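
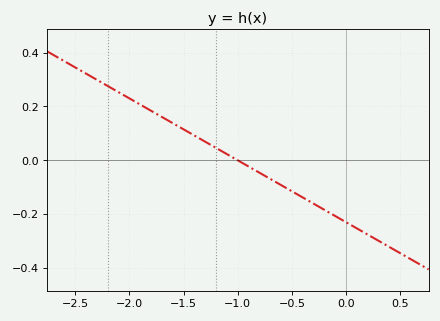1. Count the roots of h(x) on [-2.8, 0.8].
1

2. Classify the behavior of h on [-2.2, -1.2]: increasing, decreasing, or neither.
decreasing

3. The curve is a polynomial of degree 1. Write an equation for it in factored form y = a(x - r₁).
y = -0.23(x + 1)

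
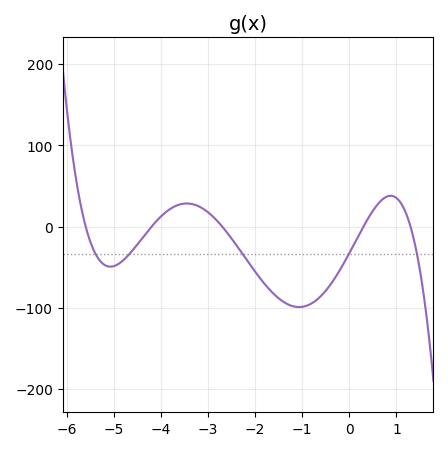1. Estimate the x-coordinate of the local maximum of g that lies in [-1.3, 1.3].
0.8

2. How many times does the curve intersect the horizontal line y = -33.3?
5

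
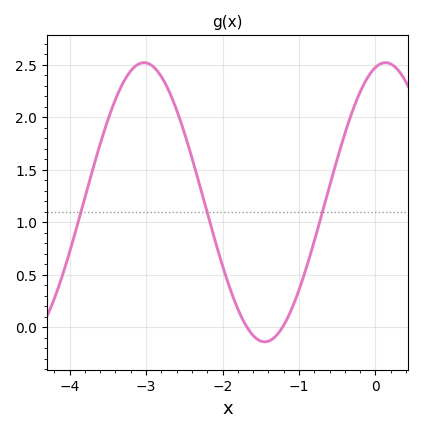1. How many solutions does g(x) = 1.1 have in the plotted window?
3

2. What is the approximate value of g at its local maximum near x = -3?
2.52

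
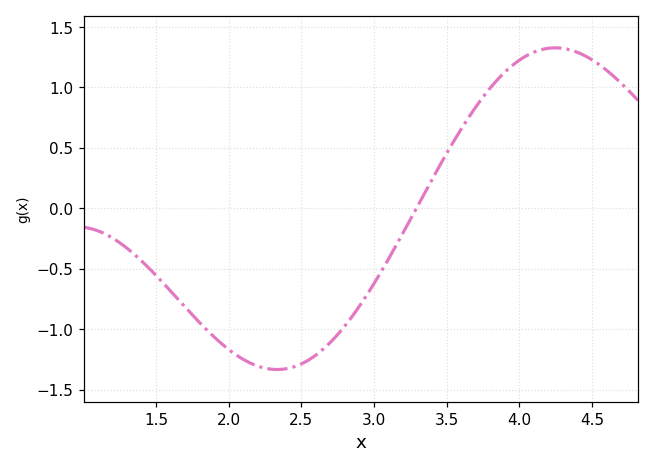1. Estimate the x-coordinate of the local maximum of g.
4.2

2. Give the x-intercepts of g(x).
3.3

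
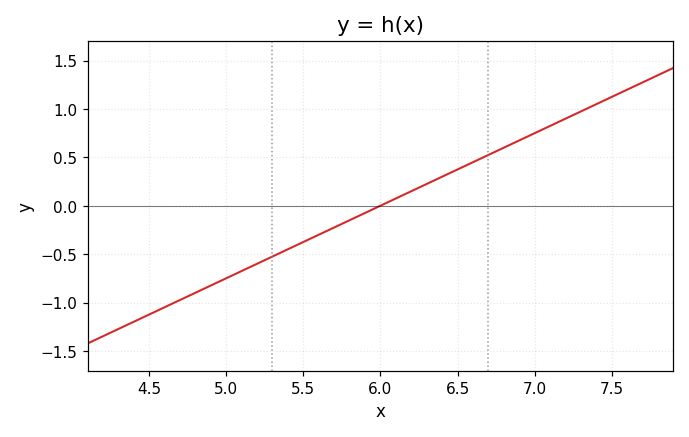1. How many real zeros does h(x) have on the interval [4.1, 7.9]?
1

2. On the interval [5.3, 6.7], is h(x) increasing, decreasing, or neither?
increasing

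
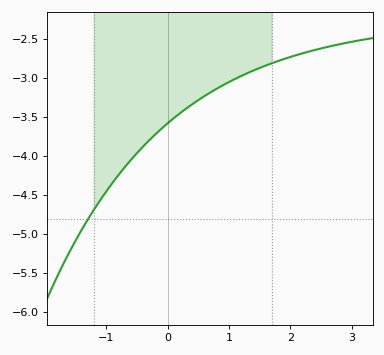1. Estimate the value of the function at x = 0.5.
-3.28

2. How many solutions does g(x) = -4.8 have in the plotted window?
1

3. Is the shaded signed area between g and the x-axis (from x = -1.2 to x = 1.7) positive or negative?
negative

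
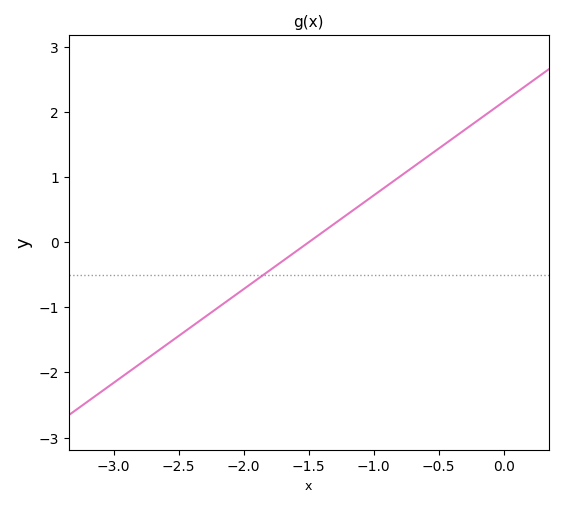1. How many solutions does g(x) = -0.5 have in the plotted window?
1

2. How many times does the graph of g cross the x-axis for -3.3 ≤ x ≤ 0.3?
1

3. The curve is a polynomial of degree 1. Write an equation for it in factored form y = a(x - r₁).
y = 1.44(x + 1.5)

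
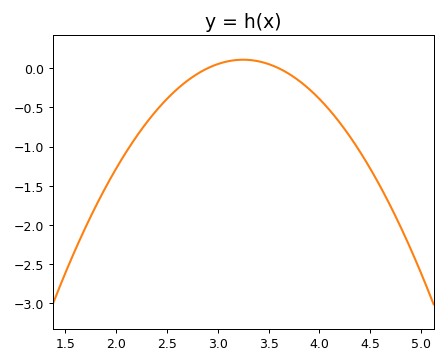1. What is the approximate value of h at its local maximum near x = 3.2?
0.1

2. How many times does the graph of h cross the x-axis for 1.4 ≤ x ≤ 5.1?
2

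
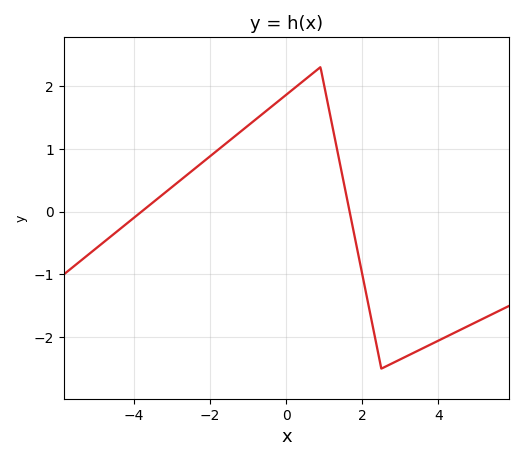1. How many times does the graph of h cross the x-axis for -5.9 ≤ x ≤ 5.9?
2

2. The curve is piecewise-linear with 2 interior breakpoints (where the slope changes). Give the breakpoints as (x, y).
(0.9, 2.3); (2.5, -2.5)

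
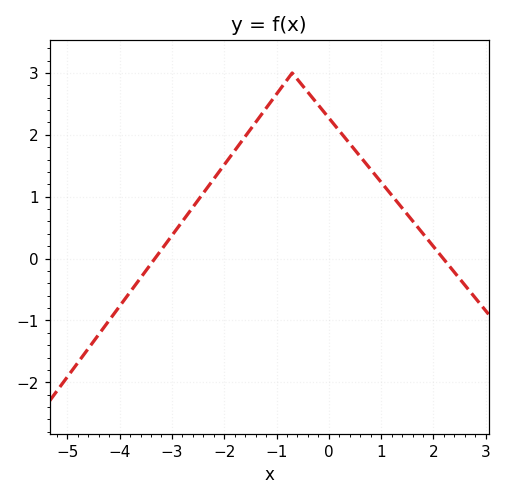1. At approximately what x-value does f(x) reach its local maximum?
-0.702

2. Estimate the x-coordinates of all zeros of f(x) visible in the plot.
-3.33, 2.19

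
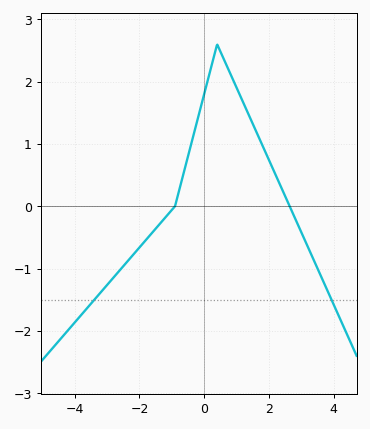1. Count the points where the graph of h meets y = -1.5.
2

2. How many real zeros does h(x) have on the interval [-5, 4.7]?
2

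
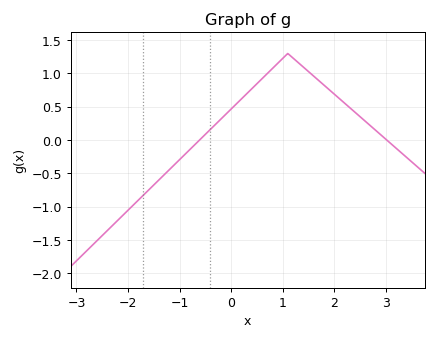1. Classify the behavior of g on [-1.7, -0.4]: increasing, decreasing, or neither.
increasing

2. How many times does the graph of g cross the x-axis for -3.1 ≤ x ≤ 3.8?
2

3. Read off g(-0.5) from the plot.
0.084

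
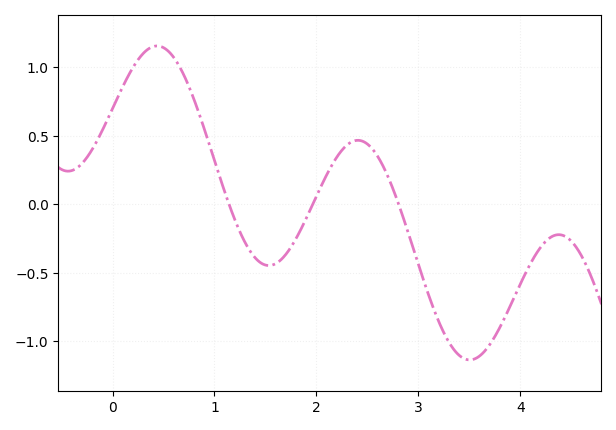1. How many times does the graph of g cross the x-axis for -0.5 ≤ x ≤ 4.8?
3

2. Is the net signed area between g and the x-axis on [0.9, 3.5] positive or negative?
negative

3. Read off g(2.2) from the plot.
0.35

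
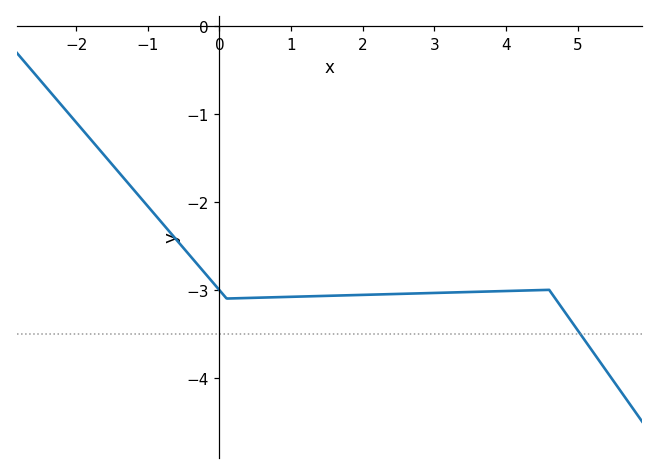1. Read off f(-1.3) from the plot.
-1.76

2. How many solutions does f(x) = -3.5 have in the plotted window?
1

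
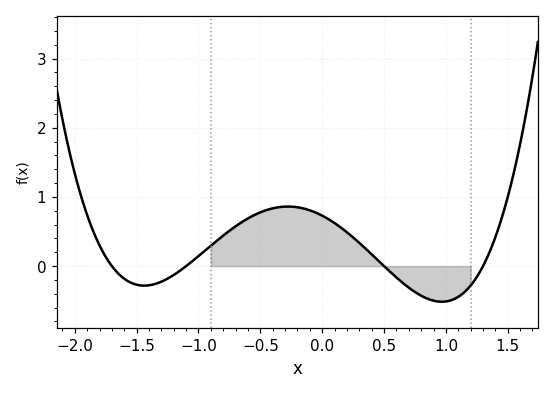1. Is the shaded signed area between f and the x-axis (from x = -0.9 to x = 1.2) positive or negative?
positive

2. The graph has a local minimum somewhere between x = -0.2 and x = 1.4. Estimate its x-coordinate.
1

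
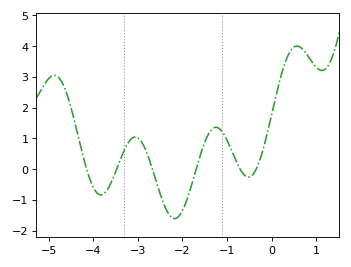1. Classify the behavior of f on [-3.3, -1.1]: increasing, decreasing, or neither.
neither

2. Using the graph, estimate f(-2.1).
-1.6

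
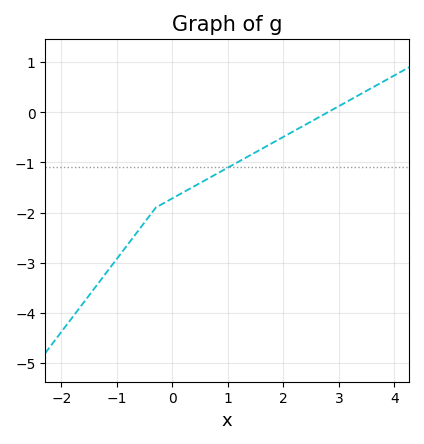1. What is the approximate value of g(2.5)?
-0.184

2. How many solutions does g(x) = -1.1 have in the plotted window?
1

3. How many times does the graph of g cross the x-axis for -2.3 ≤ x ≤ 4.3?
1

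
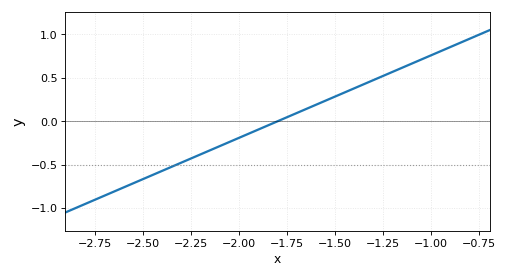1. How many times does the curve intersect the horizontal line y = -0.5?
1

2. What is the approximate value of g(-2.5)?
-0.65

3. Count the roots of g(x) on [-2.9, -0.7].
1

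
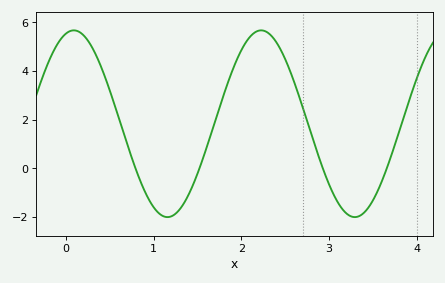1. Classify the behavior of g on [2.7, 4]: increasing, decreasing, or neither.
neither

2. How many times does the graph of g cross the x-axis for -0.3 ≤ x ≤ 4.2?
4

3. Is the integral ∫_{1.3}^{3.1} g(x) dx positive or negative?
positive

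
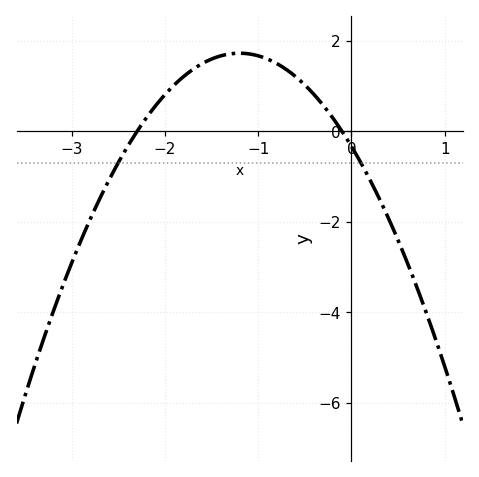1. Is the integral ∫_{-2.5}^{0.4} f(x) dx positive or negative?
positive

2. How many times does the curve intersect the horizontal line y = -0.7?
2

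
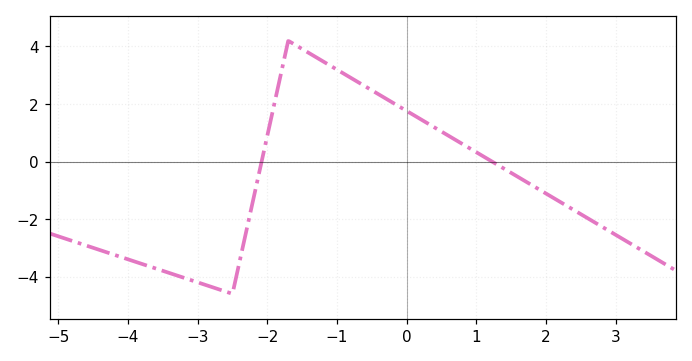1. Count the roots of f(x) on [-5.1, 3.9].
2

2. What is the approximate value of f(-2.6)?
-4.52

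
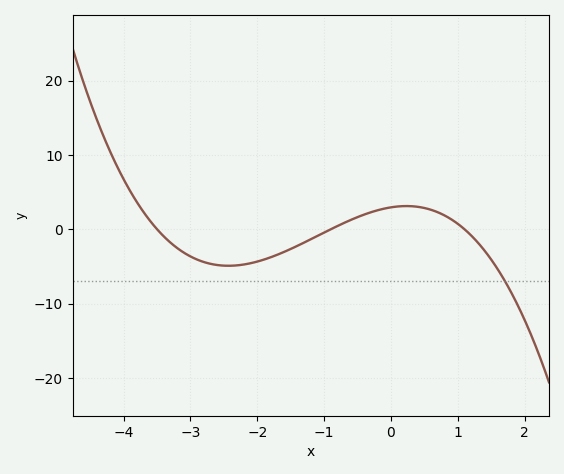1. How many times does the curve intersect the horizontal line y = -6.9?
1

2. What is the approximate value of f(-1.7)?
-3.43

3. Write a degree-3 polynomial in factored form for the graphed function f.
y = -0.85(x + 3.5)(x + 0.9)(x - 1.1)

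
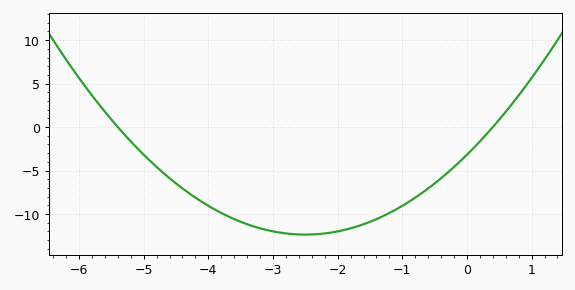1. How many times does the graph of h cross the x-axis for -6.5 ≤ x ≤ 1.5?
2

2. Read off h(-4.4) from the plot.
-7.06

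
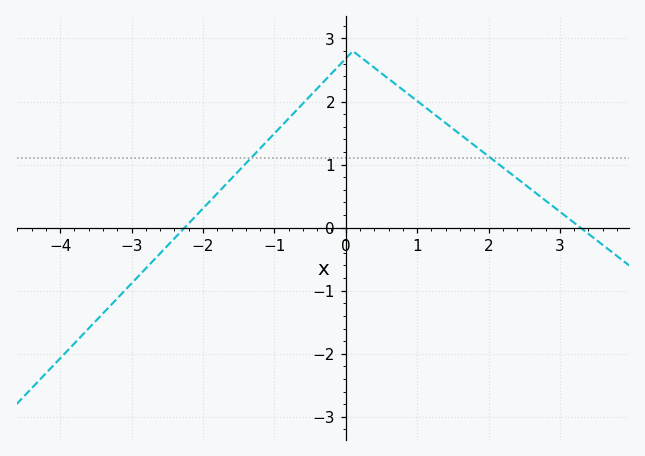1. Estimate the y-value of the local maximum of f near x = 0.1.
2.8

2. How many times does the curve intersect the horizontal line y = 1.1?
2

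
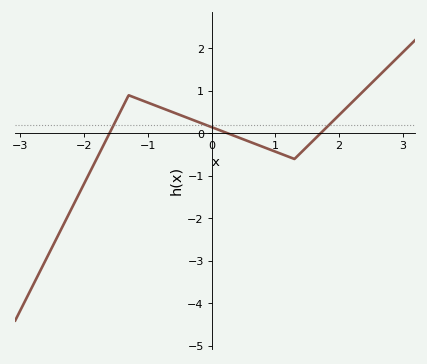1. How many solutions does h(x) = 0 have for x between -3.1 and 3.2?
3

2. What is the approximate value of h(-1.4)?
0.602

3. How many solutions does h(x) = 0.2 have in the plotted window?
3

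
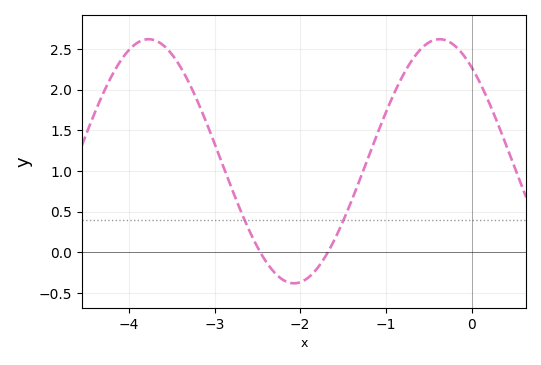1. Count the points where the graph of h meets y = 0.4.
2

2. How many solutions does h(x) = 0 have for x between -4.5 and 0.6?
2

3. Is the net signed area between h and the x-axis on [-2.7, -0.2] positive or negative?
positive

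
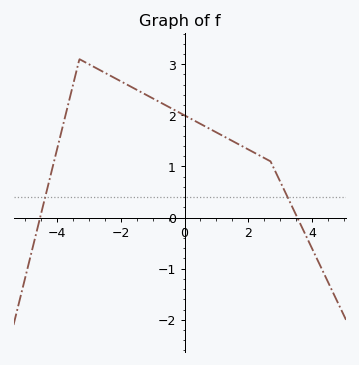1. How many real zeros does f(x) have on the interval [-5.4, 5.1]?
2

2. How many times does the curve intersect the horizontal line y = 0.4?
2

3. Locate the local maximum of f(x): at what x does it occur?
-3.3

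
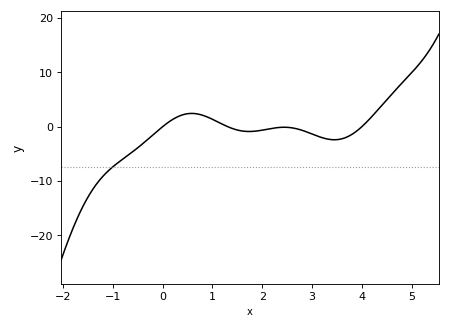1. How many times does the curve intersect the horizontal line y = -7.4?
1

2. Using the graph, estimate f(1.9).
-0.789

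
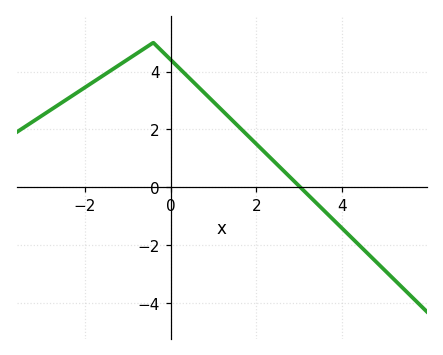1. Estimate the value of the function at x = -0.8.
4.61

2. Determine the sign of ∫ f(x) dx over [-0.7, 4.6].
positive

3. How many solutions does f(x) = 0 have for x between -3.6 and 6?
1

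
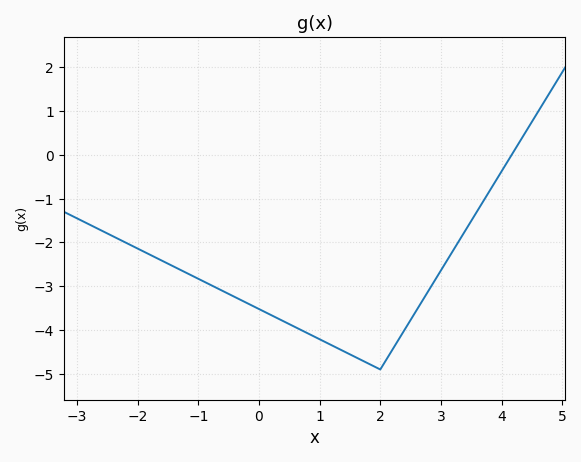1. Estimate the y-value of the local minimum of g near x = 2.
-4.9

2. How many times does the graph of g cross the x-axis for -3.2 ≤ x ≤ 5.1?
1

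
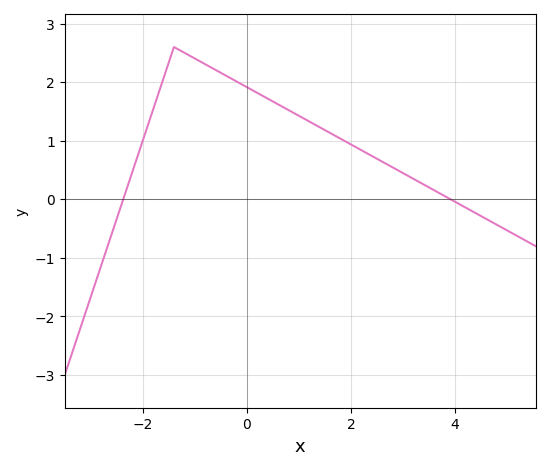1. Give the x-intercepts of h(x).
-2.37, 3.91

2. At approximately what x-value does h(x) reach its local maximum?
-1.4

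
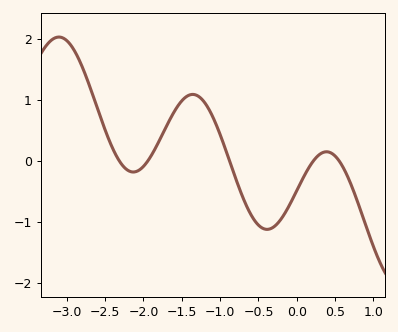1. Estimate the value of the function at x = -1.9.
0.1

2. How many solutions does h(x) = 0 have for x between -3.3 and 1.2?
5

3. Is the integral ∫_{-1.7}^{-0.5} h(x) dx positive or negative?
positive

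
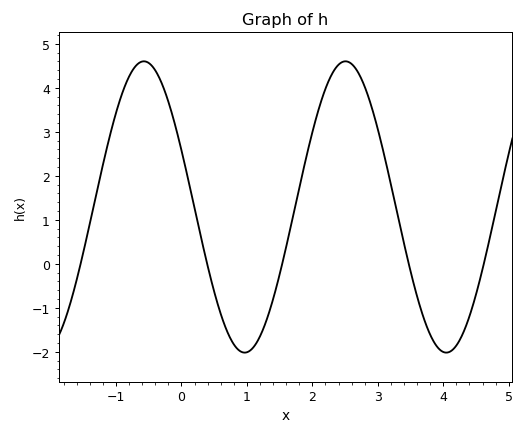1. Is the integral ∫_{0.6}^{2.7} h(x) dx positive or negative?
positive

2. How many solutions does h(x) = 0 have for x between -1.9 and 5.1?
5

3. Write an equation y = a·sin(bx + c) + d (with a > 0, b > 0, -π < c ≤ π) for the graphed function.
y = 3.31sin(2.04x + 2.74) + 1.29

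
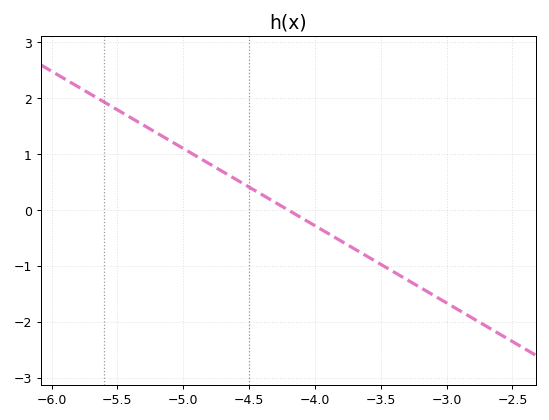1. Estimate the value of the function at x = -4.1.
-0.138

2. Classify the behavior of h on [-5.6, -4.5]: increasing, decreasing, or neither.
decreasing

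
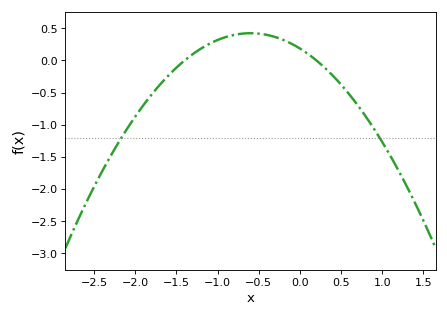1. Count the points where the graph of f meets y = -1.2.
2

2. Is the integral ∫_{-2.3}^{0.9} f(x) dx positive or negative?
negative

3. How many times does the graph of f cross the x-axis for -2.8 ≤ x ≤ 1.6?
2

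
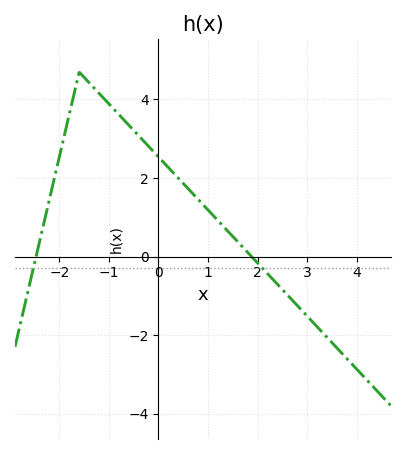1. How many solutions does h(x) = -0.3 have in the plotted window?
2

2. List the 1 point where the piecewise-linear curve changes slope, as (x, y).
(-1.6, 4.7)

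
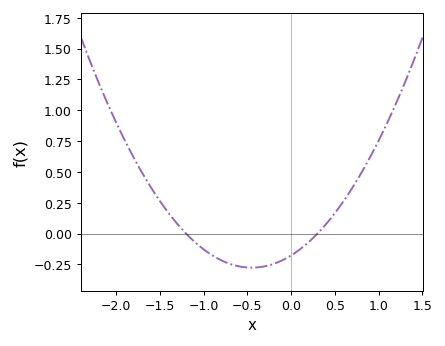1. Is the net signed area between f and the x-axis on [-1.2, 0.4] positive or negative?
negative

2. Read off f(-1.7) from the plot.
0.5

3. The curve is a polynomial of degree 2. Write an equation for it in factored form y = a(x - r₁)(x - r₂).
y = 0.49(x + 1.2)(x - 0.3)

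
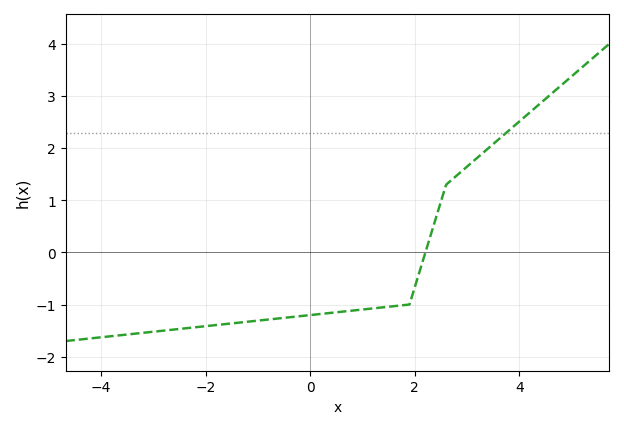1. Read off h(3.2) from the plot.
1.82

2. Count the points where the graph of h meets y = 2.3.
1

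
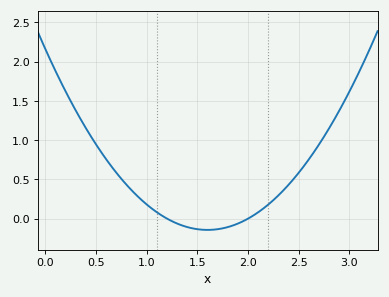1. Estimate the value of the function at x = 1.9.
-0.05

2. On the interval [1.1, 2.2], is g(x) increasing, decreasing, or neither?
neither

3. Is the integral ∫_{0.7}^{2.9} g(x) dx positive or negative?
positive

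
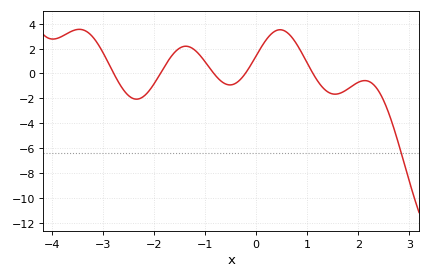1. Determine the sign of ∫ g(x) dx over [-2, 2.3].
positive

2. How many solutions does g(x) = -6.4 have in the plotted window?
1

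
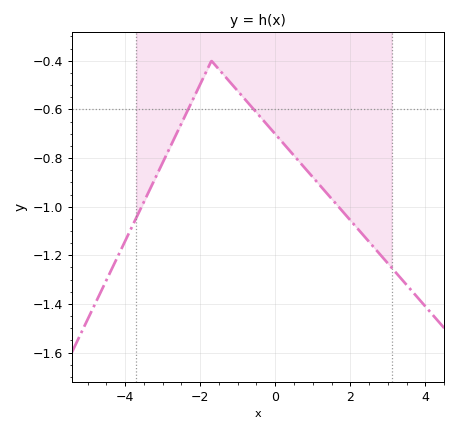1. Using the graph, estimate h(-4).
-1.14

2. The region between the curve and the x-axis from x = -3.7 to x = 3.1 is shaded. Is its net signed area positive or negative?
negative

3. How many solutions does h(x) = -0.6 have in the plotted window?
2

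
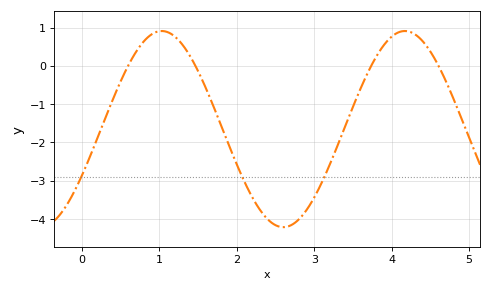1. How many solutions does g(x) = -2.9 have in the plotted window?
3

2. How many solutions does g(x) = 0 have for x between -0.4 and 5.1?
4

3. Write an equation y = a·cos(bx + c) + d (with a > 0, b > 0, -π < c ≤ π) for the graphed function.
y = 2.56cos(2x - 2.1) - 1.65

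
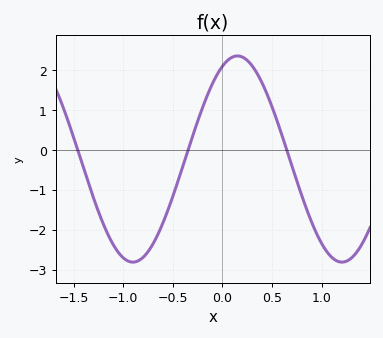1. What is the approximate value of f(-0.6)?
-1.82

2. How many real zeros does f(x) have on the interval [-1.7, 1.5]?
3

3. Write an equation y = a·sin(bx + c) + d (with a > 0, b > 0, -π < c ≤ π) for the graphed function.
y = 2.58sin(2.98x + 1.12) - 0.23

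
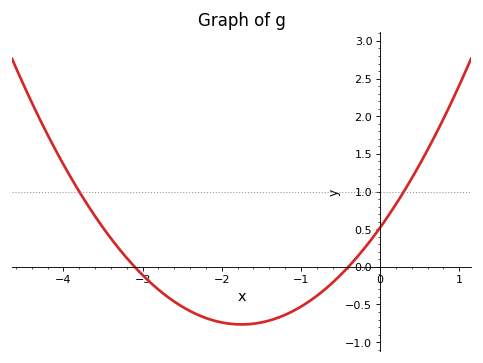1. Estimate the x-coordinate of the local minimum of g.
-1.8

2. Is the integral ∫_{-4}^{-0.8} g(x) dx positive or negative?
negative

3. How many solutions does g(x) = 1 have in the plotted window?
2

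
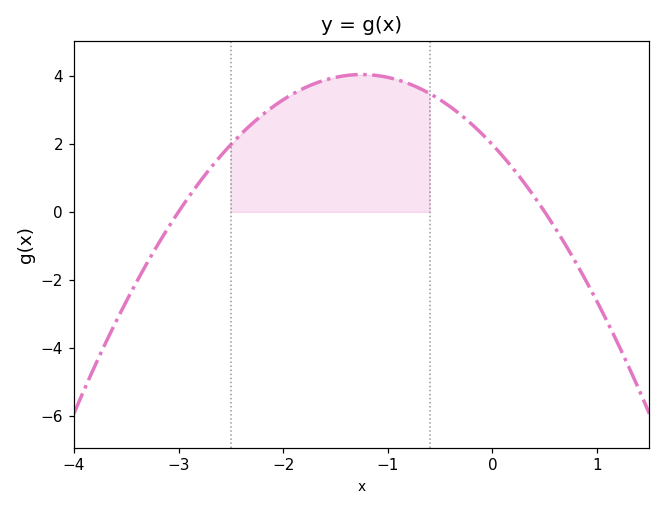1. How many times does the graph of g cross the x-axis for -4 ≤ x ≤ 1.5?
2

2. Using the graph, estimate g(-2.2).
2.8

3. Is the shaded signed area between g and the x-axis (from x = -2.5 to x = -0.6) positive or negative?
positive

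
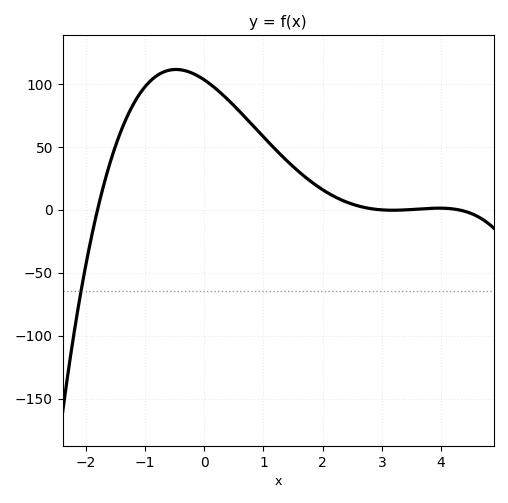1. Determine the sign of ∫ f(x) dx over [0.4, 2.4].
positive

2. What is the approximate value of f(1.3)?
43.5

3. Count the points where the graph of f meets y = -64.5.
1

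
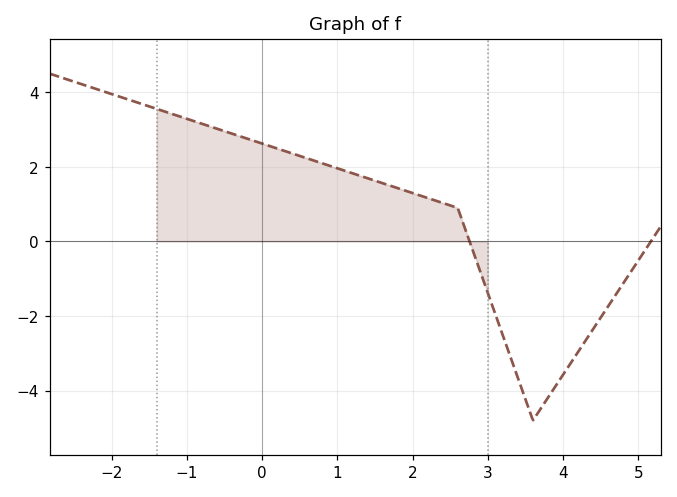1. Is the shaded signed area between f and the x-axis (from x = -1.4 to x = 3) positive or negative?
positive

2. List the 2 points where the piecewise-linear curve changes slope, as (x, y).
(2.6, 0.9); (3.6, -4.8)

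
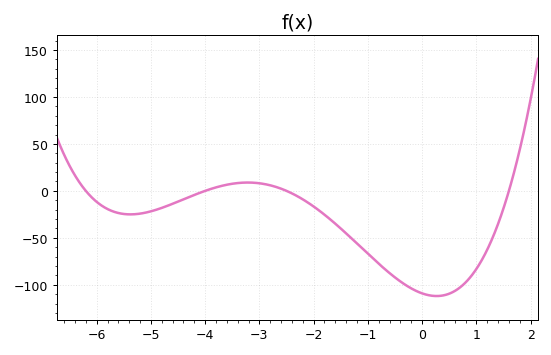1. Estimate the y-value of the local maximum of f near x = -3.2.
8.87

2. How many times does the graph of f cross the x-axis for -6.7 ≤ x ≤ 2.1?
4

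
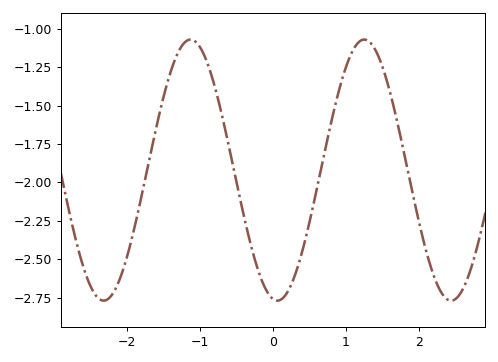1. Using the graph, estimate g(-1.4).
-1.28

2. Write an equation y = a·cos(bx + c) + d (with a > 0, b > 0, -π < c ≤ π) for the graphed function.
y = 0.85cos(2.6x + 3) - 1.92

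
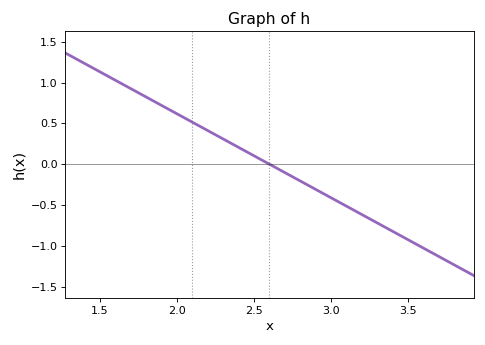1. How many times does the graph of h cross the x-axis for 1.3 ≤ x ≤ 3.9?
1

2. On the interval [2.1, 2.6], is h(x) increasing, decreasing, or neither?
decreasing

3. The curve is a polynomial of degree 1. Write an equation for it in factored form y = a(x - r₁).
y = -1.03(x - 2.6)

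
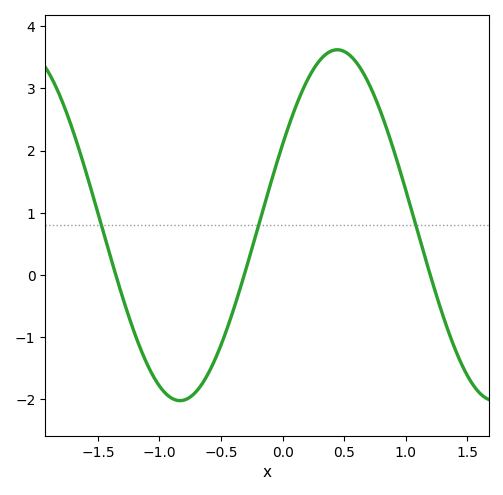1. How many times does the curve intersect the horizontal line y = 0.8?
3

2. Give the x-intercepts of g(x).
-1.35, -0.312, 1.2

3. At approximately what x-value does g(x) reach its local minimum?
-0.833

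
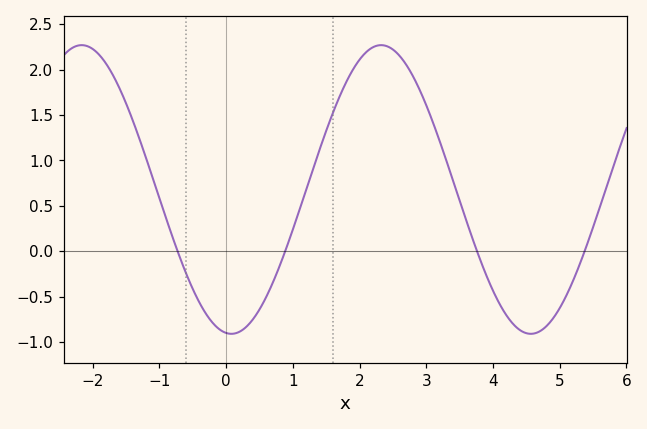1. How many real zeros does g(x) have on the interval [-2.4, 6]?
4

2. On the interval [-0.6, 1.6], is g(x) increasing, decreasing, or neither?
neither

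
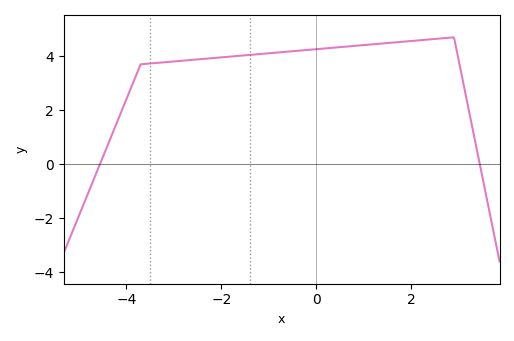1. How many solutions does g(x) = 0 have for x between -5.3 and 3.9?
2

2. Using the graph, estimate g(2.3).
4.6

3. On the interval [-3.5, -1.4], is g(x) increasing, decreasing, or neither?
increasing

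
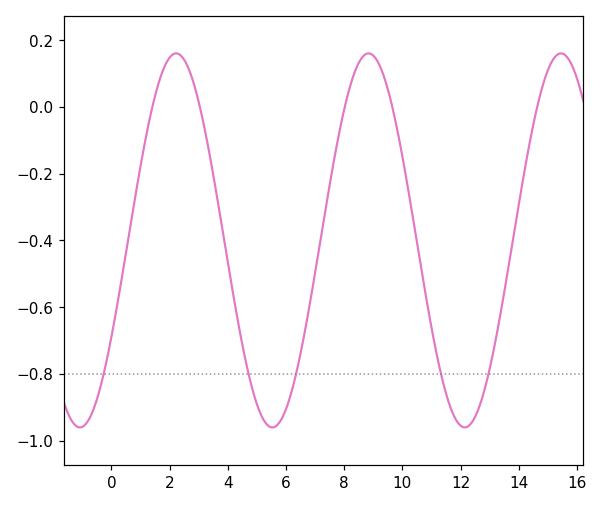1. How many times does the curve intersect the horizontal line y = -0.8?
5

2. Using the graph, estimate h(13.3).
-0.654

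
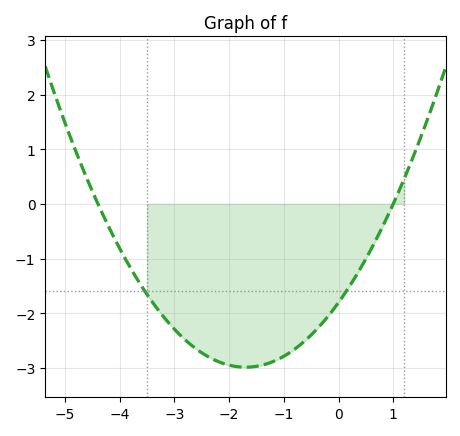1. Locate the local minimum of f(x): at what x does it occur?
-1.7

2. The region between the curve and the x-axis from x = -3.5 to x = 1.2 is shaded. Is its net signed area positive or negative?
negative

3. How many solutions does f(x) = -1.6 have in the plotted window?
2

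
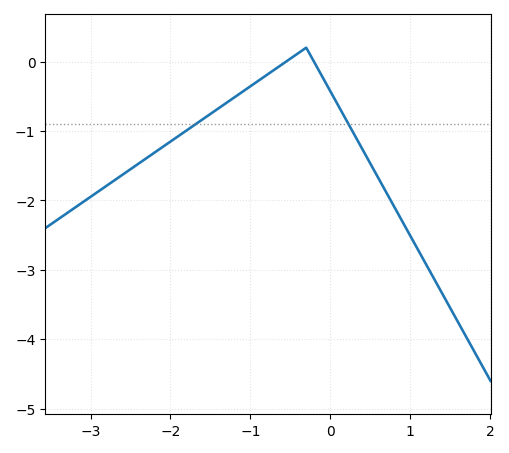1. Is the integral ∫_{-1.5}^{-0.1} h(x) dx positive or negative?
negative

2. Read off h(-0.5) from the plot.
0.041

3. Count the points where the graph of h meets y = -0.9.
2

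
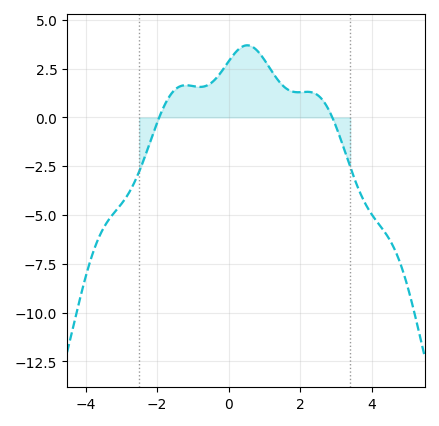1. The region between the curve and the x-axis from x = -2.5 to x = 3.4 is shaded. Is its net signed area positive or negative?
positive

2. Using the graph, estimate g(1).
2.95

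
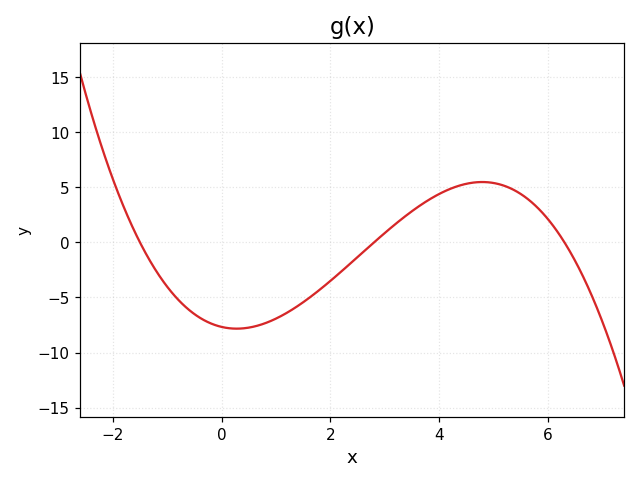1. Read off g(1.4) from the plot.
-5.77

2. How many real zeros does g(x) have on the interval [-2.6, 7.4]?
3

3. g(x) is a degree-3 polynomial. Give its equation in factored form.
y = -0.29(x + 1.5)(x - 2.8)(x - 6.3)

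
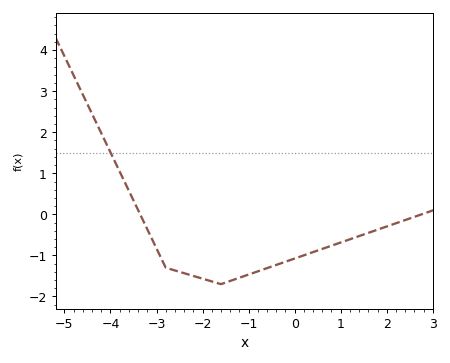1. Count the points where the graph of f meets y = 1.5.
1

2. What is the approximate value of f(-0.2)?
-1.15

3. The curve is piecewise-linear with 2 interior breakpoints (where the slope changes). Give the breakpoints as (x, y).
(-2.8, -1.3); (-1.6, -1.7)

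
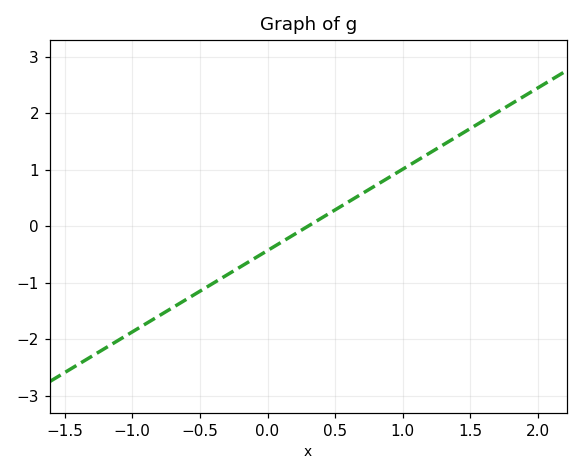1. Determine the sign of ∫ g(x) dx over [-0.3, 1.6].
positive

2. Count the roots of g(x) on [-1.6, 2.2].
1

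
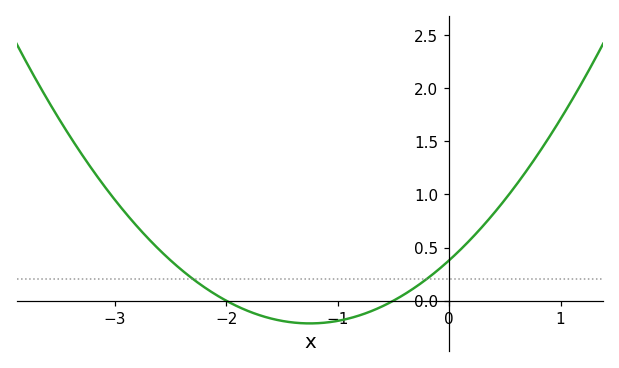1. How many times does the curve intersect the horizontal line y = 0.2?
2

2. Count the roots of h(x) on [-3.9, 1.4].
2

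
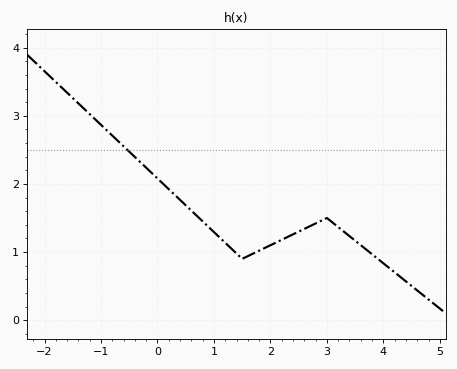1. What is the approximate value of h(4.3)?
0.636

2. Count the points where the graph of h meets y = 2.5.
1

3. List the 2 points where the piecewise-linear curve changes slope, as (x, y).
(1.5, 0.9); (3, 1.5)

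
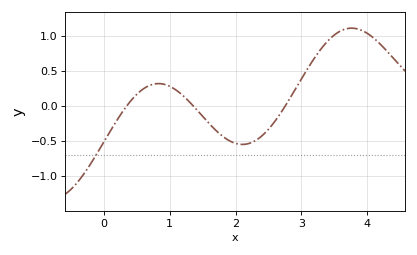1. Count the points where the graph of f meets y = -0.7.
1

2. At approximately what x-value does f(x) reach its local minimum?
2.1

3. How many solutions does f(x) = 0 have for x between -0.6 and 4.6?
3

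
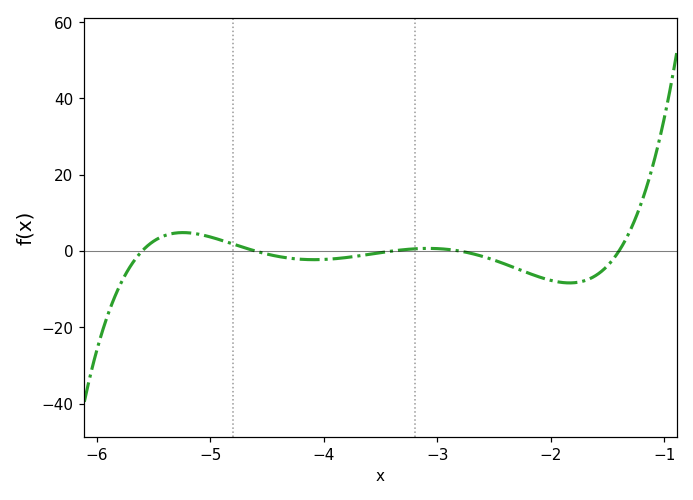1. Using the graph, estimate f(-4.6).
0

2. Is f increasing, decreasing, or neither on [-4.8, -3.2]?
neither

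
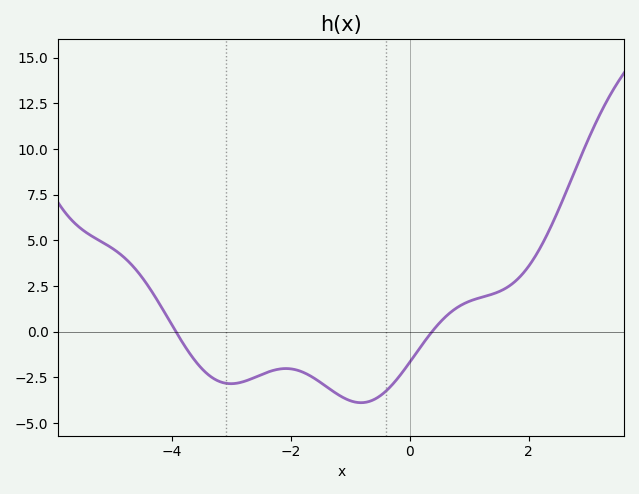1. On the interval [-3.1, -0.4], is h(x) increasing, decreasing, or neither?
neither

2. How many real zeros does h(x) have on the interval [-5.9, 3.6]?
2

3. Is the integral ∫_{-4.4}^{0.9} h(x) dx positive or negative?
negative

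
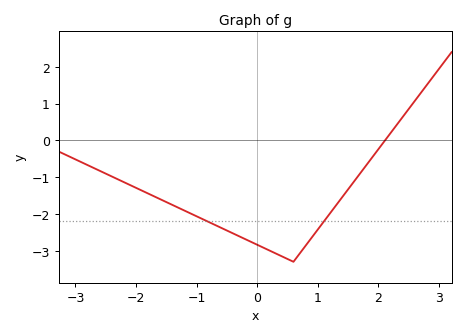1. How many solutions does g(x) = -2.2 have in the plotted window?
2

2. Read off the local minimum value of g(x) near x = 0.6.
-3.3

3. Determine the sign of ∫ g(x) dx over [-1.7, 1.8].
negative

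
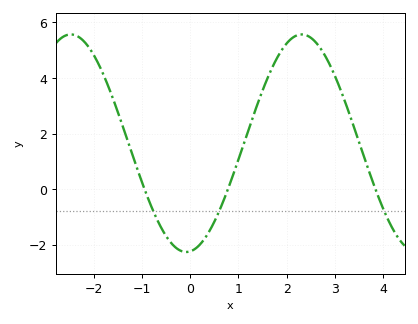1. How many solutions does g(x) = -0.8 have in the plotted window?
3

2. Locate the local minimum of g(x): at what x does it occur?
-0.082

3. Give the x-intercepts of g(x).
-0.951, 0.783, 3.84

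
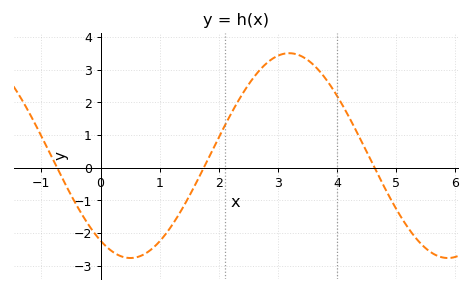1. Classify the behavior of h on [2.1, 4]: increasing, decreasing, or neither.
neither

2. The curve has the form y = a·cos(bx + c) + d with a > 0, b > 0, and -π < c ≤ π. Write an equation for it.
y = 3.14cos(1.17x + 2.55) + 0.37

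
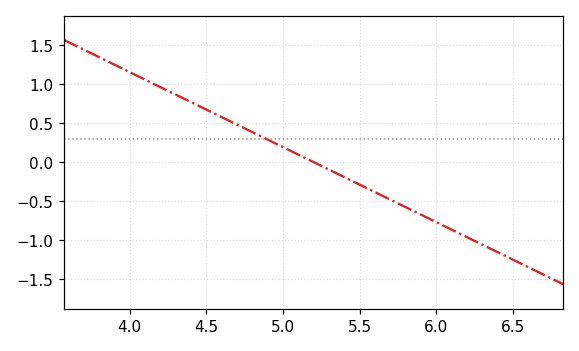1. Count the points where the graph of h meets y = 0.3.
1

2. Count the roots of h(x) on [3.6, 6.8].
1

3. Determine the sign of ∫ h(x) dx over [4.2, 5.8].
positive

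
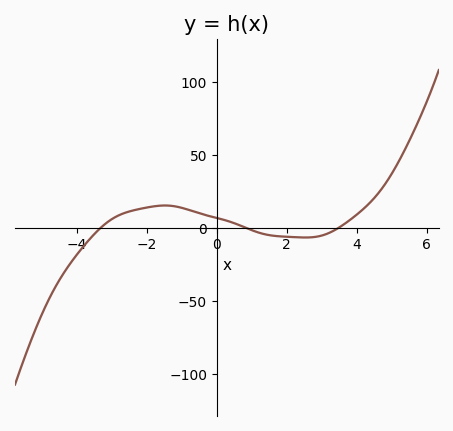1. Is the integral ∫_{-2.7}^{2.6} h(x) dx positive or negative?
positive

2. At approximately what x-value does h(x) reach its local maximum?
-1.4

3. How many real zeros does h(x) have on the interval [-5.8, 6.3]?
3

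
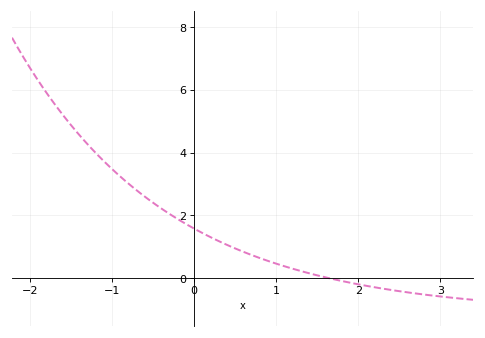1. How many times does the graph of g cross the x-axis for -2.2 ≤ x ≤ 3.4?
1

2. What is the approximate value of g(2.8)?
-0.6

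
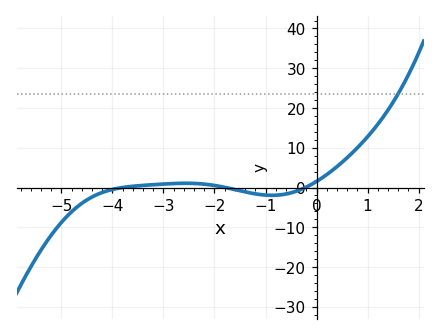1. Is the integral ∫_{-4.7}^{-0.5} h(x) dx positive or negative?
negative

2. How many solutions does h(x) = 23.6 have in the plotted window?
1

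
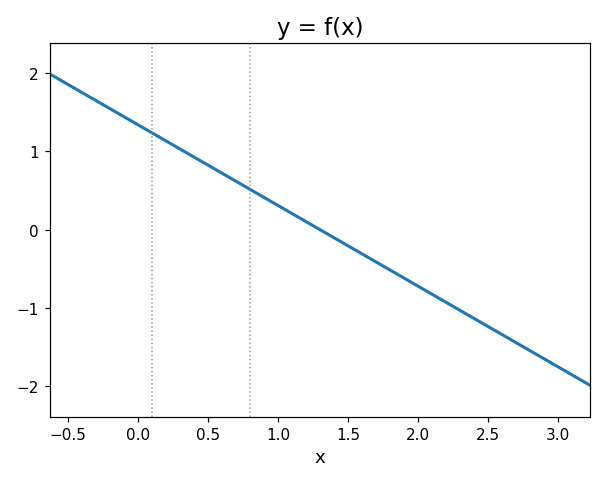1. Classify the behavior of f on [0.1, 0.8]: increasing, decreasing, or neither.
decreasing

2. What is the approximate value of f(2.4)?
-1.13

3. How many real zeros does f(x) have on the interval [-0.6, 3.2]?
1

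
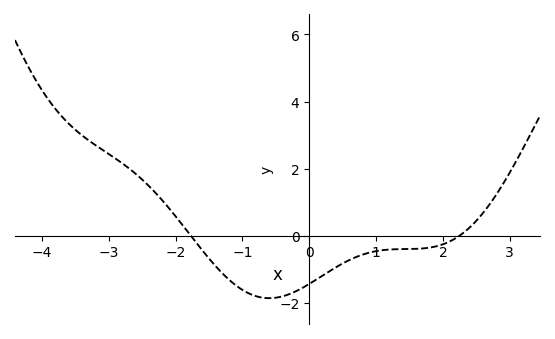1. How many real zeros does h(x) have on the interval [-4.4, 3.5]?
2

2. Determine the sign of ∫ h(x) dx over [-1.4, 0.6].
negative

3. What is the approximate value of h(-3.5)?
3.16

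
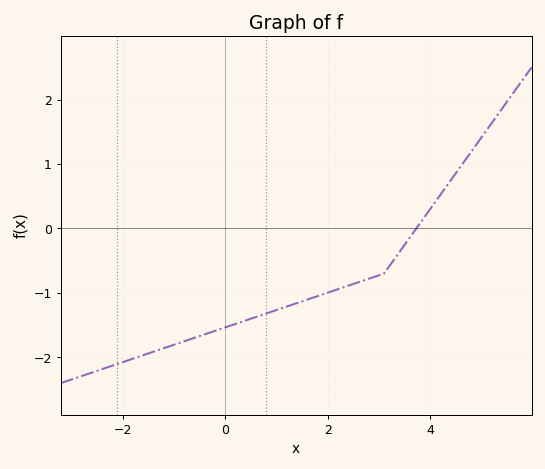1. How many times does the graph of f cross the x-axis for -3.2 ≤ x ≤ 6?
1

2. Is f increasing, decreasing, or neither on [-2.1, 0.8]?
increasing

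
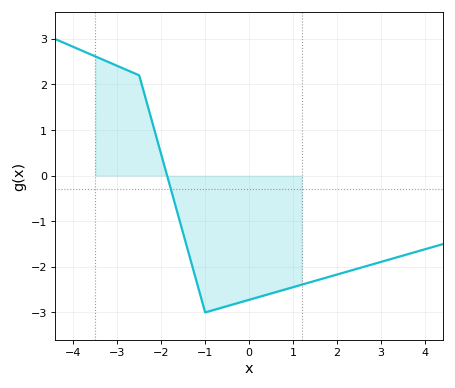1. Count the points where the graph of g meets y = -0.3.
1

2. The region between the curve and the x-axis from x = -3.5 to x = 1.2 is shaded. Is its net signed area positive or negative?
negative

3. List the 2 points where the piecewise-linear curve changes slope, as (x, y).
(-2.5, 2.2); (-1, -3)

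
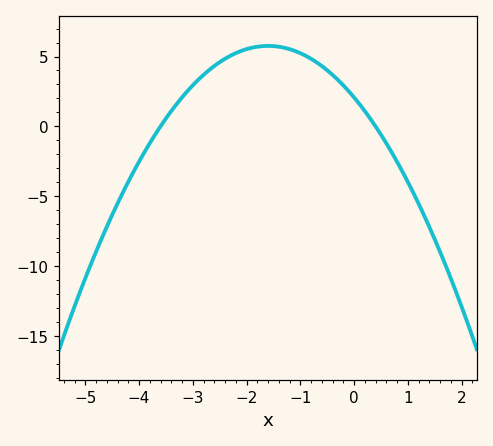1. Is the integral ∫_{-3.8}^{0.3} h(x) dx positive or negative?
positive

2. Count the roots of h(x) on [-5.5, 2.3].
2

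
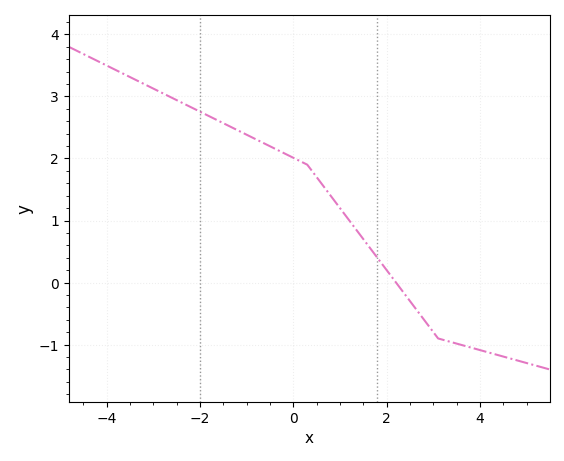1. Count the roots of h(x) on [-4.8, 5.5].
1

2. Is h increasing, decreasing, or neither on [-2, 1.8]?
decreasing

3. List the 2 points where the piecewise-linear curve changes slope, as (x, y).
(0.3, 1.9); (3.1, -0.9)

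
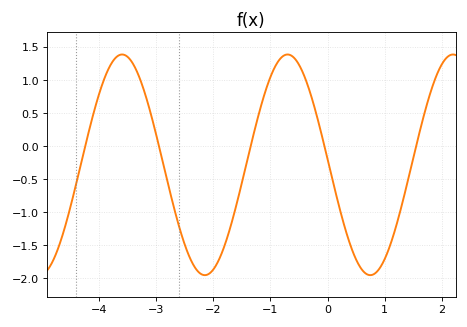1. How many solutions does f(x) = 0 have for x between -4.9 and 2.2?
5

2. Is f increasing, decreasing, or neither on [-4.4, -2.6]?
neither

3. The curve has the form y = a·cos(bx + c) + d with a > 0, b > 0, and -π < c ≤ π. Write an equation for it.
y = 1.67cos(2.17x + 1.52) - 0.28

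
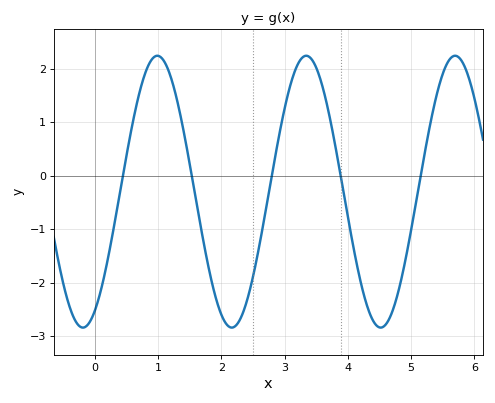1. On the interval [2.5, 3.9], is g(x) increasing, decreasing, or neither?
neither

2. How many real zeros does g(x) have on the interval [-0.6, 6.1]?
5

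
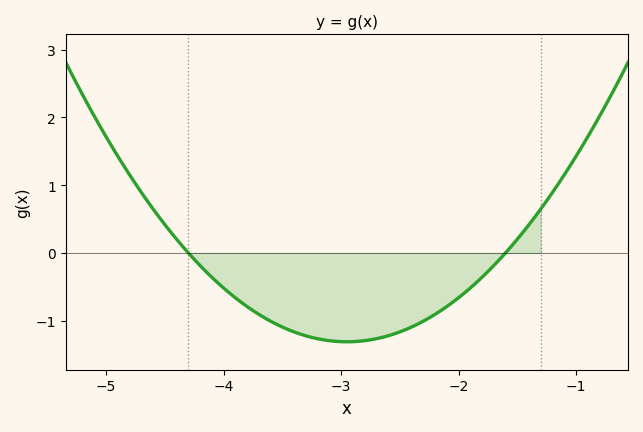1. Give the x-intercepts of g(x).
-4.3, -1.6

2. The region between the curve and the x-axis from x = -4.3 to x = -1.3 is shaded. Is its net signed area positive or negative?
negative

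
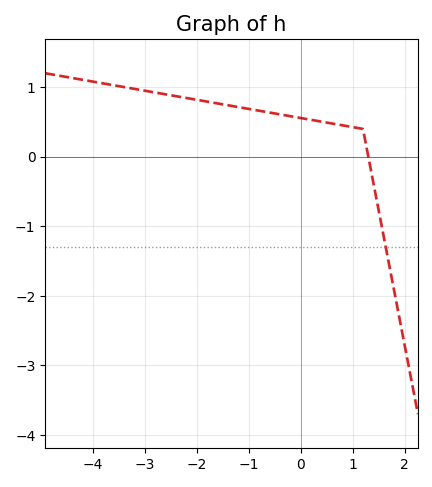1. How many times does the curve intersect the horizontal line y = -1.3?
1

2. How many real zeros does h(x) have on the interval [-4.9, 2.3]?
1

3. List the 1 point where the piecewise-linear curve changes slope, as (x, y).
(1.2, 0.4)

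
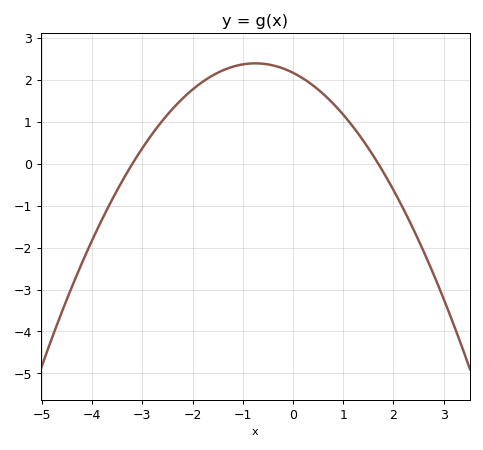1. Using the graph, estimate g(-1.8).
2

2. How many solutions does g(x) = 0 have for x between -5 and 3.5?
2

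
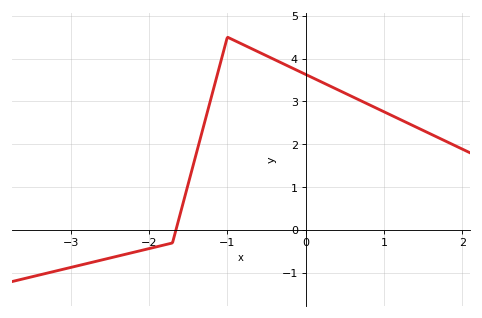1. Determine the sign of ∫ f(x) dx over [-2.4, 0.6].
positive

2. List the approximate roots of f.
-1.66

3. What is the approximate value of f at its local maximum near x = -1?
4.5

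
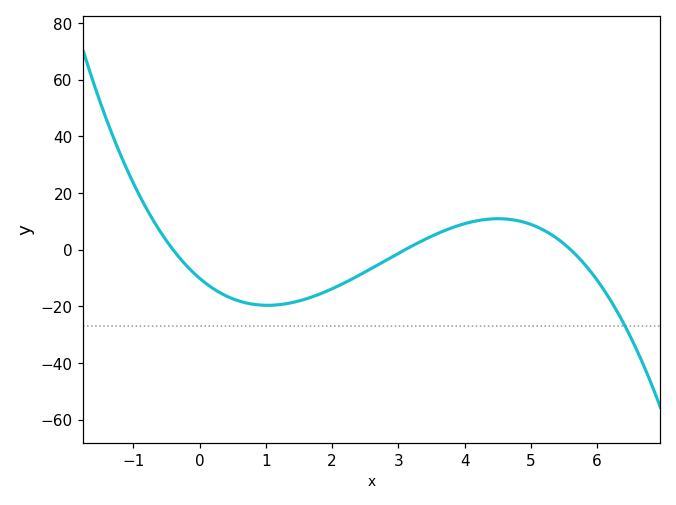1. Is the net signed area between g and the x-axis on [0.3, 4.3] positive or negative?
negative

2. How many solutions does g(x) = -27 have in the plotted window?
1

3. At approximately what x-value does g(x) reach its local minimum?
1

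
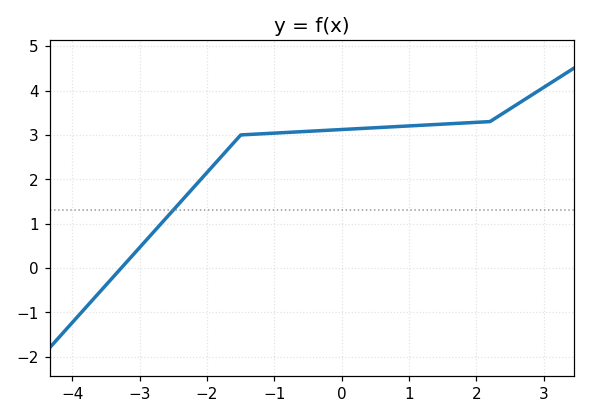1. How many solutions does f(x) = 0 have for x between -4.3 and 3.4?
1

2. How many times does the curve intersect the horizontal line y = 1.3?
1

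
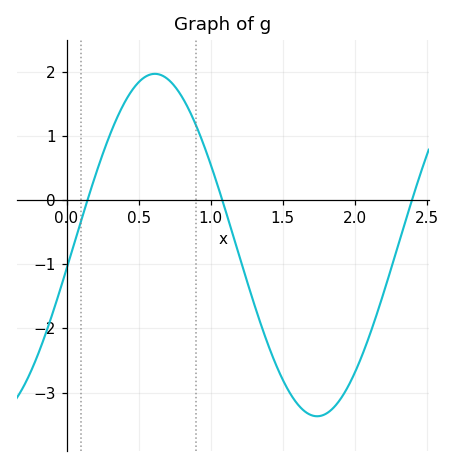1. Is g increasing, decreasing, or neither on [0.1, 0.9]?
neither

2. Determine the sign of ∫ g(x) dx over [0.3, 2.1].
negative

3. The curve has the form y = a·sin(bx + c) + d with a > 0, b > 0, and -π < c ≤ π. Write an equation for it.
y = 2.67sin(2.79x - 0.14) - 0.7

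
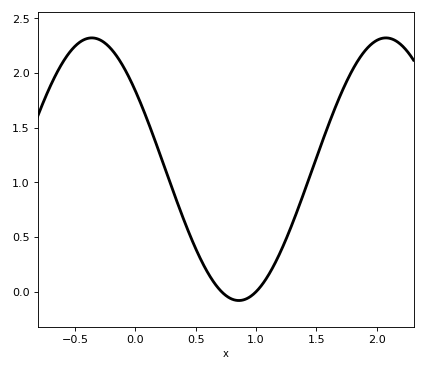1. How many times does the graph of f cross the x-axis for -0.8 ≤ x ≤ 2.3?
2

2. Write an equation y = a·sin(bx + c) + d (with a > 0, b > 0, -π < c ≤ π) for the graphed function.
y = 1.2sin(2.6x + 2.5) + 1.12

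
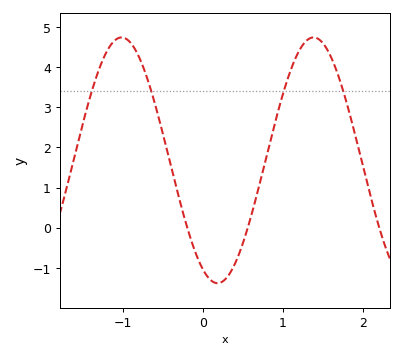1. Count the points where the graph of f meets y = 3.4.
4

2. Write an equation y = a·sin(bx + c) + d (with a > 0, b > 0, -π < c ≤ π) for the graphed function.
y = 3.06sin(2.62x - 2.05) + 1.68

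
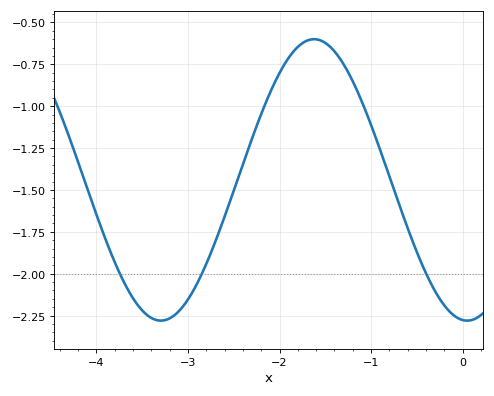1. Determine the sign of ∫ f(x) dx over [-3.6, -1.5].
negative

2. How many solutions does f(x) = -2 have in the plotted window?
3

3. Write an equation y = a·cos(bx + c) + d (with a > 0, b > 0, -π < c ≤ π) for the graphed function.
y = 0.84cos(1.88x + 3.05) - 1.44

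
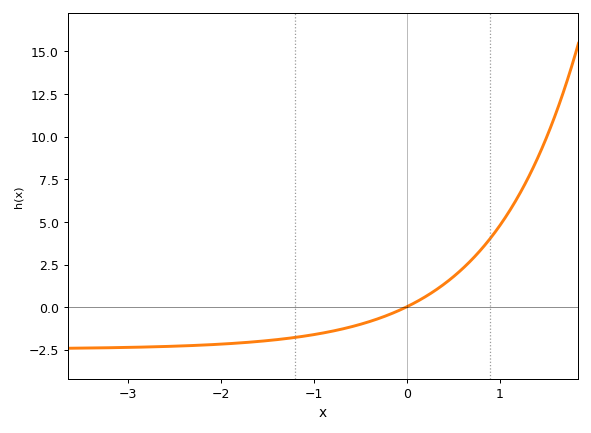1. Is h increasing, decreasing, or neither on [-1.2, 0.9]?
increasing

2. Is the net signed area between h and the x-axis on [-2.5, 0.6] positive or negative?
negative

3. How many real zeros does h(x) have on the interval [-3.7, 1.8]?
1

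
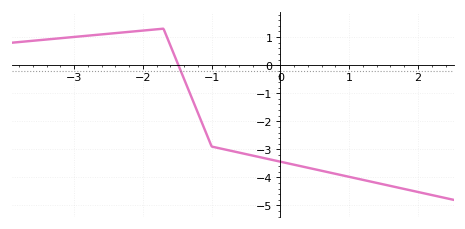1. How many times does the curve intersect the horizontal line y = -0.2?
1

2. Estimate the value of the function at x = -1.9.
1.25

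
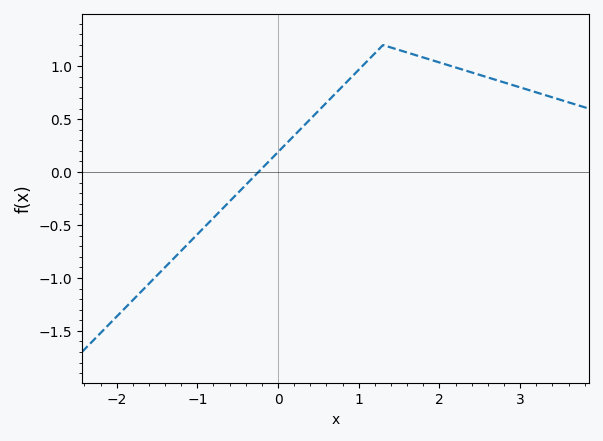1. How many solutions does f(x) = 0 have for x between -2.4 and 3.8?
1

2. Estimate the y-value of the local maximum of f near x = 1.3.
1.2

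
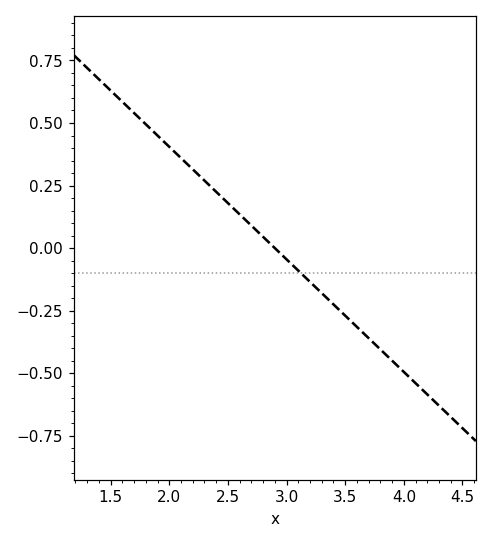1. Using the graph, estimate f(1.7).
0.54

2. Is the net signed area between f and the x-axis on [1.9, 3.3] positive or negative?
positive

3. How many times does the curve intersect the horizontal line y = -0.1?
1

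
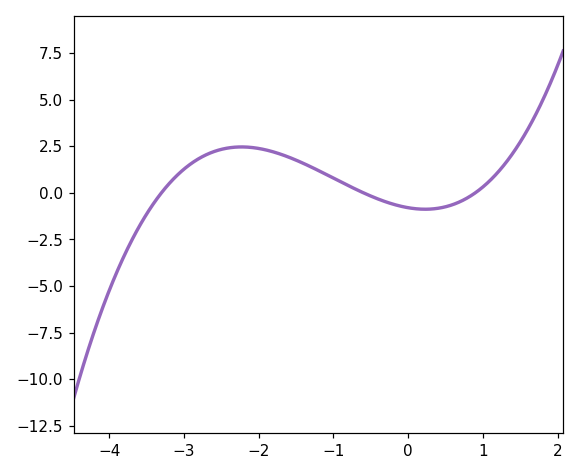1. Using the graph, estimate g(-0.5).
0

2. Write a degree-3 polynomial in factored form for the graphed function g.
y = 0.45(x + 3.3)(x + 0.6)(x - 0.9)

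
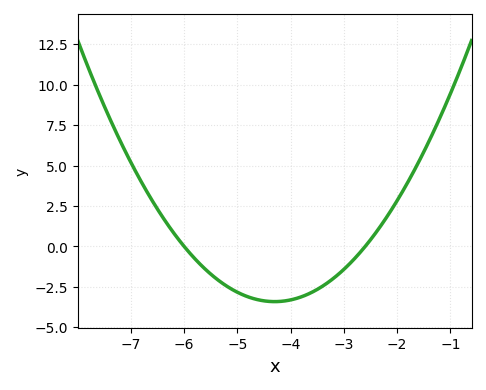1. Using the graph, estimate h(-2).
2.8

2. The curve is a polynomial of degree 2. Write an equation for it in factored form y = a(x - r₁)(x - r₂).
y = 1.18(x + 6)(x + 2.6)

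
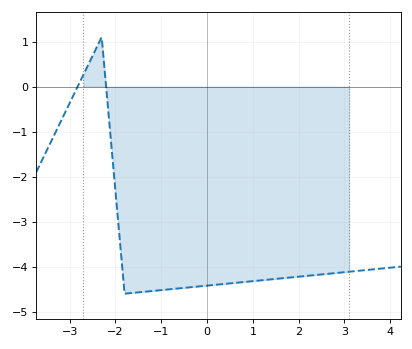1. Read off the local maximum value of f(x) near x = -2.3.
1.1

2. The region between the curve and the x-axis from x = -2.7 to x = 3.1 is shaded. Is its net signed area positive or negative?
negative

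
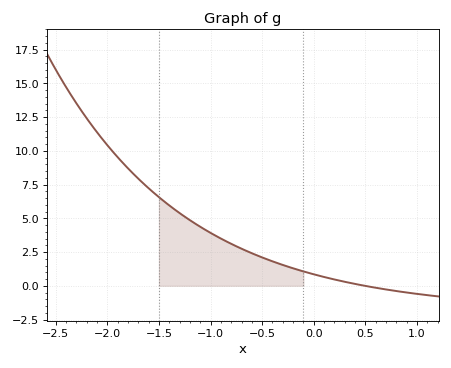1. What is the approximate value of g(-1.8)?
8.5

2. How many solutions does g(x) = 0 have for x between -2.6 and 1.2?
1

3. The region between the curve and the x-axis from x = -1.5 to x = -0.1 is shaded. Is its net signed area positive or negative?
positive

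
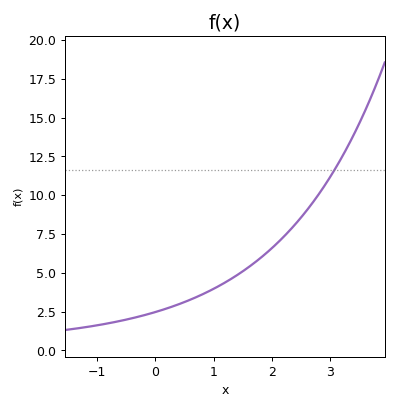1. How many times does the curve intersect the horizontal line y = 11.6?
1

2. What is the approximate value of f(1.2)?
4.4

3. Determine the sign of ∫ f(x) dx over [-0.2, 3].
positive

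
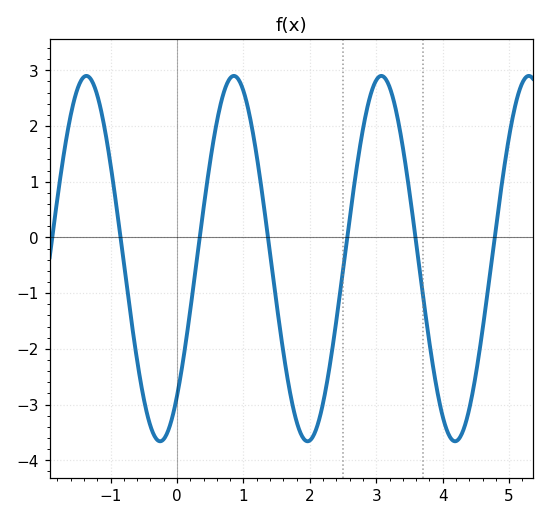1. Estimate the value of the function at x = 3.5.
0.8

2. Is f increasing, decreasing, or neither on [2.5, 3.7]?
neither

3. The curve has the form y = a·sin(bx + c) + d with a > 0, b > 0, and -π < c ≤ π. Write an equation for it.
y = 3.28sin(2.8x - 0.85) - 0.38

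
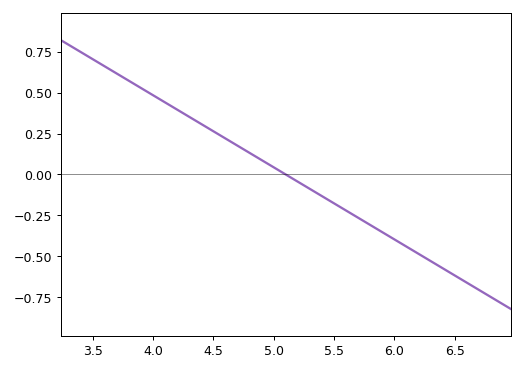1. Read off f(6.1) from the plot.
-0.44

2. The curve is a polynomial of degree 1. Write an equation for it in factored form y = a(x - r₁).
y = -0.44(x - 5.1)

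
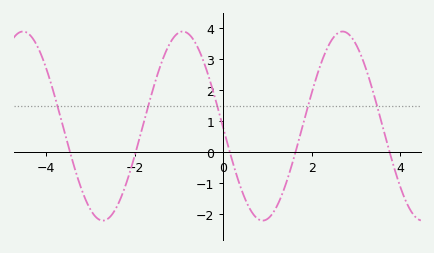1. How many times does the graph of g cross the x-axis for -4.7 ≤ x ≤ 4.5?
5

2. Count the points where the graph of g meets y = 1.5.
5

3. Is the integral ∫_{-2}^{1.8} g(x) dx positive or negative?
positive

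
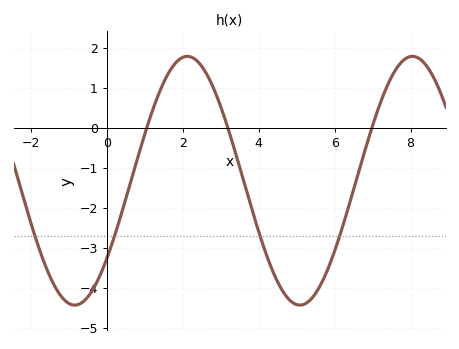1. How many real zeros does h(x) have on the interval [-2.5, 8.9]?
3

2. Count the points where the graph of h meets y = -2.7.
4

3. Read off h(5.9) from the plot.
-3.4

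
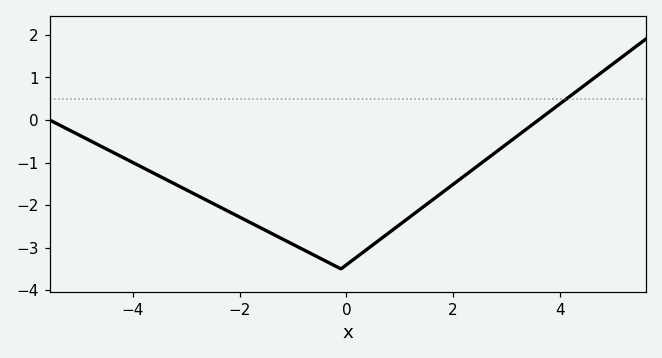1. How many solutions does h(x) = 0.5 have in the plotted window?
1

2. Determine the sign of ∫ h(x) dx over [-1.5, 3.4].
negative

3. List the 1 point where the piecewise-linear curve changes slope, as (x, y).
(-0.1, -3.5)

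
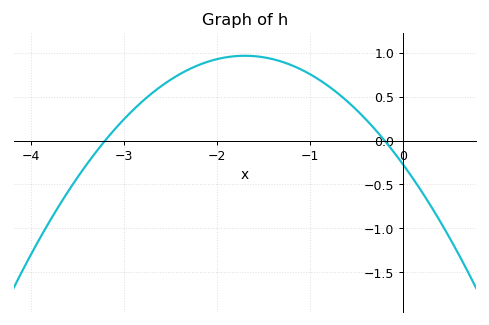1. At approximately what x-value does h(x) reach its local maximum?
-1.7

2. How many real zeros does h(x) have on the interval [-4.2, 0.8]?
2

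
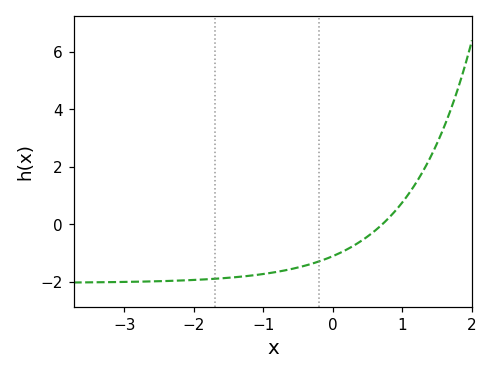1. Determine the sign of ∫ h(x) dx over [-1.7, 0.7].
negative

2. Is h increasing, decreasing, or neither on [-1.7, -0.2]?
increasing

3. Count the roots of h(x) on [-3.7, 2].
1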